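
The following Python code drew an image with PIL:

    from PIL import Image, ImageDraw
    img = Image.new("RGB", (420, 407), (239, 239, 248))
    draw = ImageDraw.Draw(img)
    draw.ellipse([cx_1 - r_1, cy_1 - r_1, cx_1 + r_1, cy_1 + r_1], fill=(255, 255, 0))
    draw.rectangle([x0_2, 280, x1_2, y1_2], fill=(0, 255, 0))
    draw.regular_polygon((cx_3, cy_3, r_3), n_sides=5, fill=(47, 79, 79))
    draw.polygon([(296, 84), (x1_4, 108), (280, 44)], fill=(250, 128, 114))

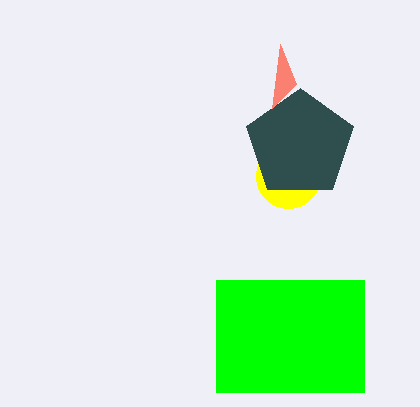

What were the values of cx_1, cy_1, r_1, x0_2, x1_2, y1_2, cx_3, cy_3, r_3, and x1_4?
cx_1 = 288; cy_1 = 176; r_1 = 32; x0_2 = 216; x1_2 = 364; y1_2 = 392; cx_3 = 300; cy_3 = 144; r_3 = 56; x1_4 = 272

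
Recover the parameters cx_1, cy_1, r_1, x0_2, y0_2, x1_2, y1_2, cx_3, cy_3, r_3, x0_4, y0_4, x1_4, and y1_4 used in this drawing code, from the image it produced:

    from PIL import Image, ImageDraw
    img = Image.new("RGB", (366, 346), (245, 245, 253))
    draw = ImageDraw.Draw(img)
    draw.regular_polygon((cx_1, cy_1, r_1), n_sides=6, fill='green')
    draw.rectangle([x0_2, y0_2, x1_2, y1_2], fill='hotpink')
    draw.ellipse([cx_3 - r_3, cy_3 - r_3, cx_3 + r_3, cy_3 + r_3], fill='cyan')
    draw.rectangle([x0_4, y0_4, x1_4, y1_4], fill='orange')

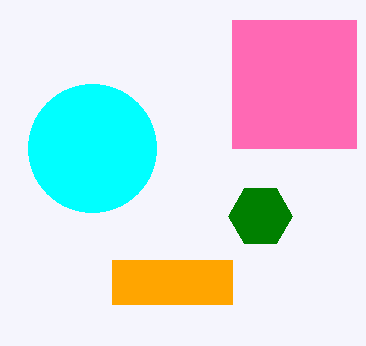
cx_1 = 260; cy_1 = 216; r_1 = 32; x0_2 = 232; y0_2 = 20; x1_2 = 356; y1_2 = 148; cx_3 = 92; cy_3 = 148; r_3 = 64; x0_4 = 112; y0_4 = 260; x1_4 = 232; y1_4 = 304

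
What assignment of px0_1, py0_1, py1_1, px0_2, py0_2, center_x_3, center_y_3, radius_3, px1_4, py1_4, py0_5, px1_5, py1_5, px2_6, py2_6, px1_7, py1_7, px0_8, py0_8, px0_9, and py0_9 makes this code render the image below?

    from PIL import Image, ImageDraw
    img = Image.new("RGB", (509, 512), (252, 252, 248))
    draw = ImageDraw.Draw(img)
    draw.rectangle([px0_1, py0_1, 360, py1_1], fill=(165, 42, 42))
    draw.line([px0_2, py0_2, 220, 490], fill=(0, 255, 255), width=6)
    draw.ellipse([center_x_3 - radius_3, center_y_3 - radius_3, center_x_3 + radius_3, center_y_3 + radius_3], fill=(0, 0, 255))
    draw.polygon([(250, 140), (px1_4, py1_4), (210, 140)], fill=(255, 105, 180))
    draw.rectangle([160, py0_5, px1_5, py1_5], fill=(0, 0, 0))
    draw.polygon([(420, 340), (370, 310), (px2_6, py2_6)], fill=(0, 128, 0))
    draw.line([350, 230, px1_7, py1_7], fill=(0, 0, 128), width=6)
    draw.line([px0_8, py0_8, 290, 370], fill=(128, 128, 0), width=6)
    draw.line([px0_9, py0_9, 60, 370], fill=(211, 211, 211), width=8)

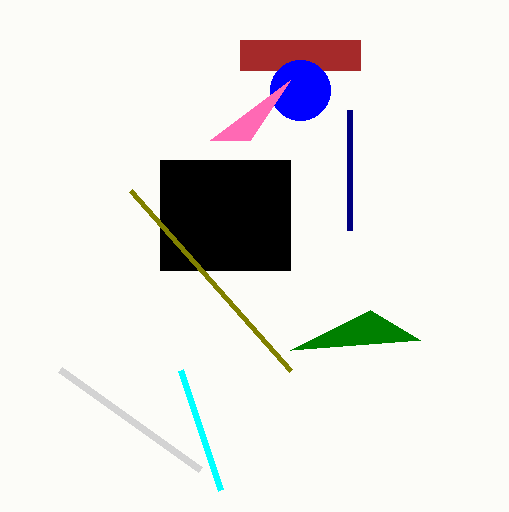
px0_1 = 240; py0_1 = 40; py1_1 = 70; px0_2 = 180; py0_2 = 370; center_x_3 = 300; center_y_3 = 90; radius_3 = 30; px1_4 = 290; py1_4 = 80; py0_5 = 160; px1_5 = 290; py1_5 = 270; px2_6 = 290; py2_6 = 350; px1_7 = 350; py1_7 = 110; px0_8 = 130; py0_8 = 190; px0_9 = 200; py0_9 = 470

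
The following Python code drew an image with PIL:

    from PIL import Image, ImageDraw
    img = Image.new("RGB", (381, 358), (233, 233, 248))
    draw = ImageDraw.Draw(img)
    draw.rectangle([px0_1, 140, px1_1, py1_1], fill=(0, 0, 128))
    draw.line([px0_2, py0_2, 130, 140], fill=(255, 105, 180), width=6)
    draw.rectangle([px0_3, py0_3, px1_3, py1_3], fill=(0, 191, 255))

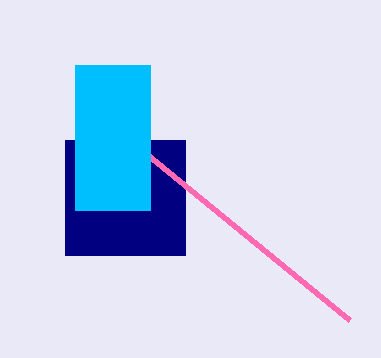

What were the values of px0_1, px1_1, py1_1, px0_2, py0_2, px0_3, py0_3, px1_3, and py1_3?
px0_1 = 65
px1_1 = 185
py1_1 = 255
px0_2 = 350
py0_2 = 320
px0_3 = 75
py0_3 = 65
px1_3 = 150
py1_3 = 210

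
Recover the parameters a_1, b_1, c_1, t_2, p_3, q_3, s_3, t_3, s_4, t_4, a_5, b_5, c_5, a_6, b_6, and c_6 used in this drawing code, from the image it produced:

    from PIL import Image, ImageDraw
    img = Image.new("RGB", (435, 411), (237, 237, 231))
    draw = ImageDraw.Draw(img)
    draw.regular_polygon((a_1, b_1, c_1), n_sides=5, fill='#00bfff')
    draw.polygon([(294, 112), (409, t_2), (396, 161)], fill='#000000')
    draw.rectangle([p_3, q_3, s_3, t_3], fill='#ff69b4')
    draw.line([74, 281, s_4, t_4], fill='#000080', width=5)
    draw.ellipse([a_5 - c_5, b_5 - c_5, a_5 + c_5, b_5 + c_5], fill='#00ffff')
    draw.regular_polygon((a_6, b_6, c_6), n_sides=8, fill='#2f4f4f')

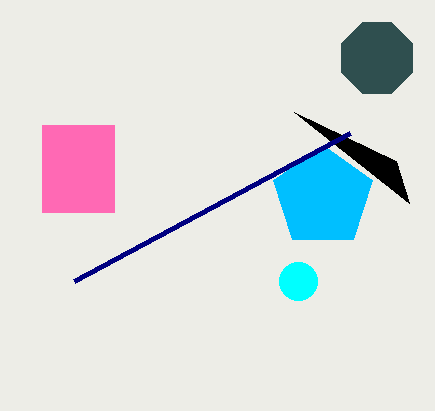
a_1 = 323; b_1 = 197; c_1 = 52; t_2 = 203; p_3 = 42; q_3 = 125; s_3 = 114; t_3 = 212; s_4 = 350; t_4 = 133; a_5 = 298; b_5 = 281; c_5 = 19; a_6 = 377; b_6 = 58; c_6 = 38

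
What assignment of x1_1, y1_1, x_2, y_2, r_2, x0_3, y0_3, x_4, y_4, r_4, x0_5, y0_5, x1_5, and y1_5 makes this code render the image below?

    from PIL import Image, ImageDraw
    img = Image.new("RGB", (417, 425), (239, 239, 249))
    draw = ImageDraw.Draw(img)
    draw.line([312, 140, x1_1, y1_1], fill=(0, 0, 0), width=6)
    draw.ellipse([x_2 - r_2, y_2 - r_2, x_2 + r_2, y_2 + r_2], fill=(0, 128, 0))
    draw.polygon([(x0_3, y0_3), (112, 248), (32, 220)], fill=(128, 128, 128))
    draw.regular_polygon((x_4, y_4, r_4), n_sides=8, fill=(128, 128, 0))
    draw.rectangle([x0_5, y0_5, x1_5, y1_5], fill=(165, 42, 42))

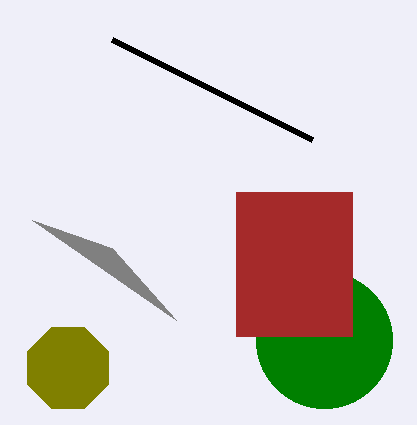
x1_1 = 112
y1_1 = 40
x_2 = 324
y_2 = 340
r_2 = 68
x0_3 = 176
y0_3 = 320
x_4 = 68
y_4 = 368
r_4 = 44
x0_5 = 236
y0_5 = 192
x1_5 = 352
y1_5 = 336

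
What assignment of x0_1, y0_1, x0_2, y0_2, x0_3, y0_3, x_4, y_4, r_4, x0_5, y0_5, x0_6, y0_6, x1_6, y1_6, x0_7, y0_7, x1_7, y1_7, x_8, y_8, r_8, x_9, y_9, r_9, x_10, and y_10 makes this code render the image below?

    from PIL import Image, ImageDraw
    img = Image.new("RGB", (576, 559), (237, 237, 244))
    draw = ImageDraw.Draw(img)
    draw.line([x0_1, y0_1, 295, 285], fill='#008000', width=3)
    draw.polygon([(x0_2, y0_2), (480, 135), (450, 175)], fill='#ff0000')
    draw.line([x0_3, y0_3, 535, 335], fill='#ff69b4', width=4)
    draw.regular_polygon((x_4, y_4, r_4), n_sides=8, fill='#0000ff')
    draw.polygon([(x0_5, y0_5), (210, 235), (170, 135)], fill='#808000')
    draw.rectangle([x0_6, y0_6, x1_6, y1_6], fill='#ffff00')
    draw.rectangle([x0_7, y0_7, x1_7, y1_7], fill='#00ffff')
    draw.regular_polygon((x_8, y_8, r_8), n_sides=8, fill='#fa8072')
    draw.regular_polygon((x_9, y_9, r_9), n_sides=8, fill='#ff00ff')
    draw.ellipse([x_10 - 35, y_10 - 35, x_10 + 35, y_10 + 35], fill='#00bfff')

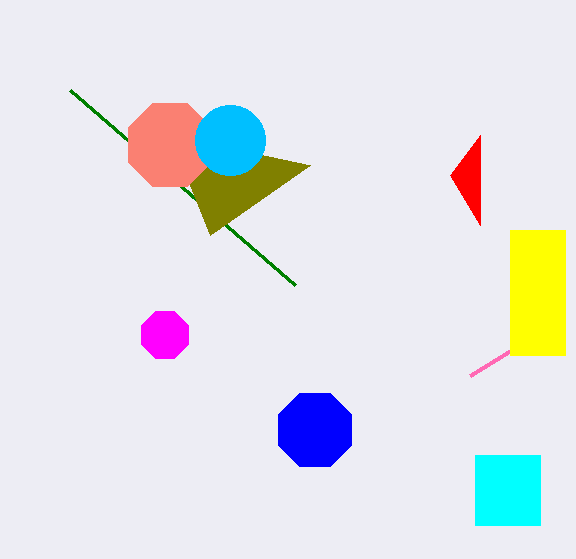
x0_1 = 70, y0_1 = 90, x0_2 = 480, y0_2 = 225, x0_3 = 470, y0_3 = 375, x_4 = 315, y_4 = 430, r_4 = 40, x0_5 = 310, y0_5 = 165, x0_6 = 510, y0_6 = 230, x1_6 = 565, y1_6 = 355, x0_7 = 475, y0_7 = 455, x1_7 = 540, y1_7 = 525, x_8 = 170, y_8 = 145, r_8 = 45, x_9 = 165, y_9 = 335, r_9 = 25, x_10 = 230, y_10 = 140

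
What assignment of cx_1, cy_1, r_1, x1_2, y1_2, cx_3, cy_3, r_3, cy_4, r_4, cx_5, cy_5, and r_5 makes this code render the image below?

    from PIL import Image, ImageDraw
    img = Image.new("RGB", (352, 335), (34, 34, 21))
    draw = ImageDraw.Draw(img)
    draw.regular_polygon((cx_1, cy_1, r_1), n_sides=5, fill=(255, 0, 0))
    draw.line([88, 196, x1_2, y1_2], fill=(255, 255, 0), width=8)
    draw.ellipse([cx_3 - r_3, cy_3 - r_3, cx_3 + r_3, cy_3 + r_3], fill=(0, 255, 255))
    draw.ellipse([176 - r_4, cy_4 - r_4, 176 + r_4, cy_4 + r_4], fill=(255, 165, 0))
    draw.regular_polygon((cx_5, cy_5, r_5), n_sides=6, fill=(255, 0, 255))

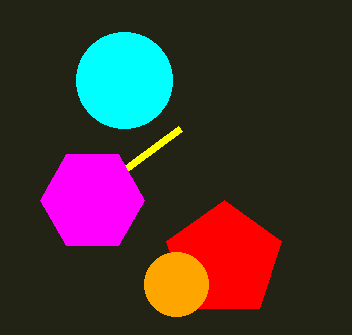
cx_1 = 224
cy_1 = 260
r_1 = 60
x1_2 = 180
y1_2 = 128
cx_3 = 124
cy_3 = 80
r_3 = 48
cy_4 = 284
r_4 = 32
cx_5 = 92
cy_5 = 200
r_5 = 52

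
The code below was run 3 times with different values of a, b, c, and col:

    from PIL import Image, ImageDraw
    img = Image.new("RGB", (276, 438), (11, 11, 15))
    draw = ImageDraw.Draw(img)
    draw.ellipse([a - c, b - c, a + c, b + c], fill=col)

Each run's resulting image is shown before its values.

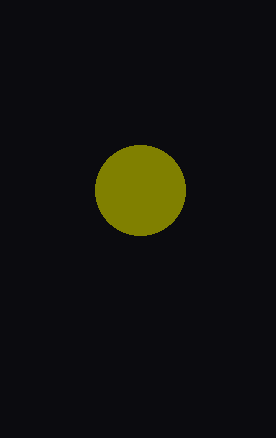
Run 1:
a = 140, b = 190, c = 45, col = 'olive'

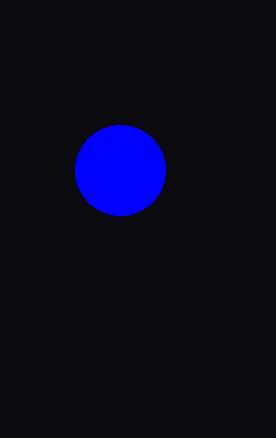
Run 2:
a = 120; b = 170; c = 45; col = 'blue'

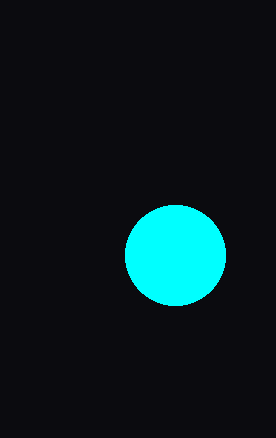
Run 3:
a = 175
b = 255
c = 50
col = 'cyan'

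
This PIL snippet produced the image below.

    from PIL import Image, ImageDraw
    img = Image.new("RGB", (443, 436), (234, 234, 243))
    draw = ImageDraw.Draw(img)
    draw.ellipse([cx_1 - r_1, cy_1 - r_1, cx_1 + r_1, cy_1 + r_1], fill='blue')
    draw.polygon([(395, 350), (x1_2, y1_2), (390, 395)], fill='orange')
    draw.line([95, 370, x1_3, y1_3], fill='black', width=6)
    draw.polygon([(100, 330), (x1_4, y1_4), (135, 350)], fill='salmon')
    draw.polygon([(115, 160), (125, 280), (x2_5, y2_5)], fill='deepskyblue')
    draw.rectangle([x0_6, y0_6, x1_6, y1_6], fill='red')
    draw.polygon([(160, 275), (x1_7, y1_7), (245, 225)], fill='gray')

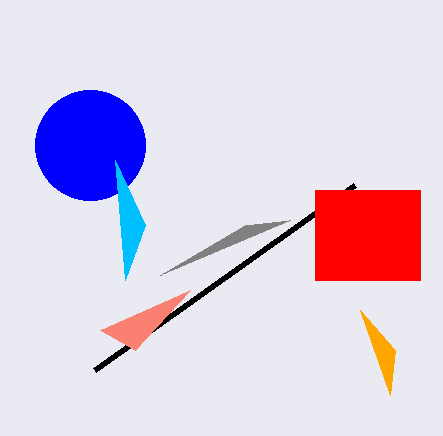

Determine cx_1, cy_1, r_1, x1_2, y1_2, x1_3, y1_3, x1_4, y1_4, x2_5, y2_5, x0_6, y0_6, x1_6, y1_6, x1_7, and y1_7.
cx_1 = 90
cy_1 = 145
r_1 = 55
x1_2 = 360
y1_2 = 310
x1_3 = 355
y1_3 = 185
x1_4 = 190
y1_4 = 290
x2_5 = 145
y2_5 = 225
x0_6 = 315
y0_6 = 190
x1_6 = 420
y1_6 = 280
x1_7 = 290
y1_7 = 220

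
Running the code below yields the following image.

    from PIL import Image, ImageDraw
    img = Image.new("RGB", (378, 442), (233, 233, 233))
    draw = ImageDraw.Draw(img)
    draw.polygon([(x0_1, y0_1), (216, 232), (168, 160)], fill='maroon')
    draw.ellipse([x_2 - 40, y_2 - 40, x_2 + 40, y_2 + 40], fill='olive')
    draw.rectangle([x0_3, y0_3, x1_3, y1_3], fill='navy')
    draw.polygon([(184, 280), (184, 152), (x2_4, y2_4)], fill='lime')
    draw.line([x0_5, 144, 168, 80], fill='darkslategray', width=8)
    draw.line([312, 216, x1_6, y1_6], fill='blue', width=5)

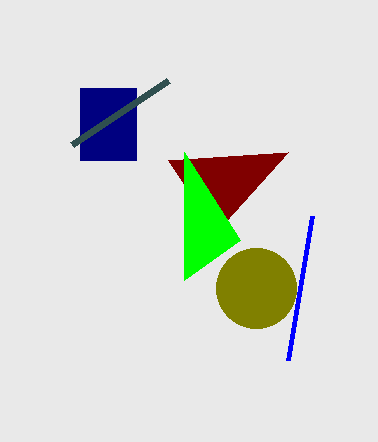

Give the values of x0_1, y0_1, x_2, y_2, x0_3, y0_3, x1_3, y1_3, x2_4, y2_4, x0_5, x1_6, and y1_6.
x0_1 = 288
y0_1 = 152
x_2 = 256
y_2 = 288
x0_3 = 80
y0_3 = 88
x1_3 = 136
y1_3 = 160
x2_4 = 240
y2_4 = 240
x0_5 = 72
x1_6 = 288
y1_6 = 360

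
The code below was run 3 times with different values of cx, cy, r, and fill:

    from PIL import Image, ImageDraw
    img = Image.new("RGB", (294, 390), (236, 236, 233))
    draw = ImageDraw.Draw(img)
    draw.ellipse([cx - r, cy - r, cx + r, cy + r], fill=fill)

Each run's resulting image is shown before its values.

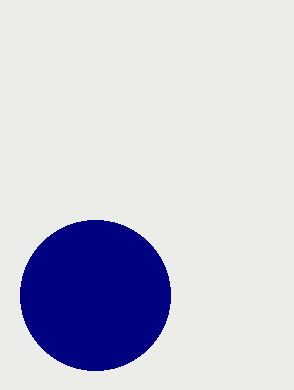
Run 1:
cx = 95, cy = 295, r = 75, fill = 'navy'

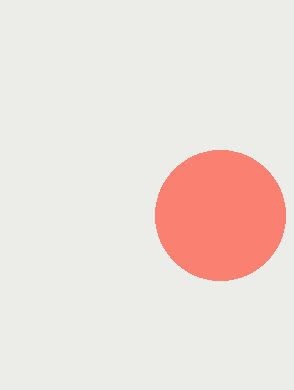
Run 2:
cx = 220, cy = 215, r = 65, fill = 'salmon'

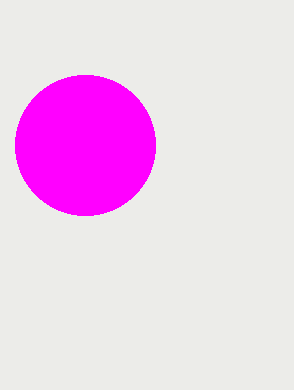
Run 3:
cx = 85, cy = 145, r = 70, fill = 'magenta'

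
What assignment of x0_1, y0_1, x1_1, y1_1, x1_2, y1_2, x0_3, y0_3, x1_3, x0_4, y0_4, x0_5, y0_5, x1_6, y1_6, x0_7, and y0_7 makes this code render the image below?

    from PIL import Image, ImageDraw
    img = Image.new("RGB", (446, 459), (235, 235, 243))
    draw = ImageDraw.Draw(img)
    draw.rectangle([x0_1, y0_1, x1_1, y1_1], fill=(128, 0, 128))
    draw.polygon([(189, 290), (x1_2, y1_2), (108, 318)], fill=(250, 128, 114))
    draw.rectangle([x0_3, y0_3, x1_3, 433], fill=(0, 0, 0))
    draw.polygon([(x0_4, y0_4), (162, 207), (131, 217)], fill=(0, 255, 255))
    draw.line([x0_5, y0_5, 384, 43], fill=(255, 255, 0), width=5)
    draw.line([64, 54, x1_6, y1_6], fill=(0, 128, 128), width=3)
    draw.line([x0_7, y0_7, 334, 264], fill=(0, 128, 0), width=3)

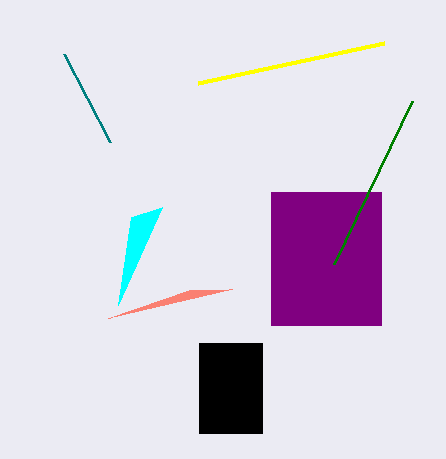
x0_1 = 271, y0_1 = 192, x1_1 = 381, y1_1 = 325, x1_2 = 232, y1_2 = 289, x0_3 = 199, y0_3 = 343, x1_3 = 262, x0_4 = 118, y0_4 = 305, x0_5 = 198, y0_5 = 83, x1_6 = 110, y1_6 = 142, x0_7 = 412, y0_7 = 101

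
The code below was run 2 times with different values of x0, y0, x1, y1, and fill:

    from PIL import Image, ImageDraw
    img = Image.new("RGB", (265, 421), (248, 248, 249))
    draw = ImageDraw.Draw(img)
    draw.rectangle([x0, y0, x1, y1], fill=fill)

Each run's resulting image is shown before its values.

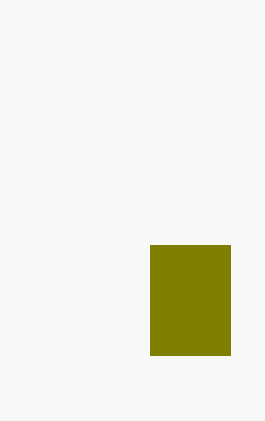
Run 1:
x0 = 150
y0 = 245
x1 = 230
y1 = 355
fill = 'olive'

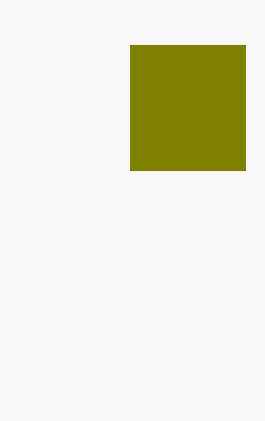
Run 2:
x0 = 130, y0 = 45, x1 = 245, y1 = 170, fill = 'olive'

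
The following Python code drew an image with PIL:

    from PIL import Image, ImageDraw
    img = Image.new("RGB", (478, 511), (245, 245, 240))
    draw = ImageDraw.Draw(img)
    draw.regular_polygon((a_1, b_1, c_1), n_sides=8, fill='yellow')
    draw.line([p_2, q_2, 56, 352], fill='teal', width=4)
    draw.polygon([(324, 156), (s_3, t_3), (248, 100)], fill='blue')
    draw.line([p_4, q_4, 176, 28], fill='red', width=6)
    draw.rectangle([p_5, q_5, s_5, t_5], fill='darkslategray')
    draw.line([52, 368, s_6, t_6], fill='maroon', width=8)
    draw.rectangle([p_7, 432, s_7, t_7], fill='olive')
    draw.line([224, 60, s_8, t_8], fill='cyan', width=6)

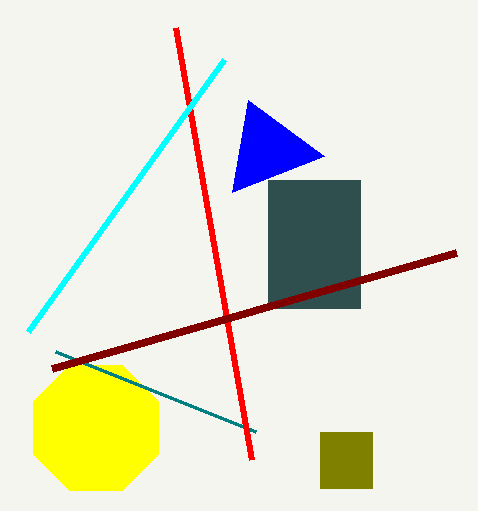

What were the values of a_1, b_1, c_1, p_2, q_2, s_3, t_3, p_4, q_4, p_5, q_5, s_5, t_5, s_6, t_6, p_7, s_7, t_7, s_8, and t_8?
a_1 = 96; b_1 = 428; c_1 = 68; p_2 = 256; q_2 = 432; s_3 = 232; t_3 = 192; p_4 = 252; q_4 = 460; p_5 = 268; q_5 = 180; s_5 = 360; t_5 = 308; s_6 = 456; t_6 = 252; p_7 = 320; s_7 = 372; t_7 = 488; s_8 = 28; t_8 = 332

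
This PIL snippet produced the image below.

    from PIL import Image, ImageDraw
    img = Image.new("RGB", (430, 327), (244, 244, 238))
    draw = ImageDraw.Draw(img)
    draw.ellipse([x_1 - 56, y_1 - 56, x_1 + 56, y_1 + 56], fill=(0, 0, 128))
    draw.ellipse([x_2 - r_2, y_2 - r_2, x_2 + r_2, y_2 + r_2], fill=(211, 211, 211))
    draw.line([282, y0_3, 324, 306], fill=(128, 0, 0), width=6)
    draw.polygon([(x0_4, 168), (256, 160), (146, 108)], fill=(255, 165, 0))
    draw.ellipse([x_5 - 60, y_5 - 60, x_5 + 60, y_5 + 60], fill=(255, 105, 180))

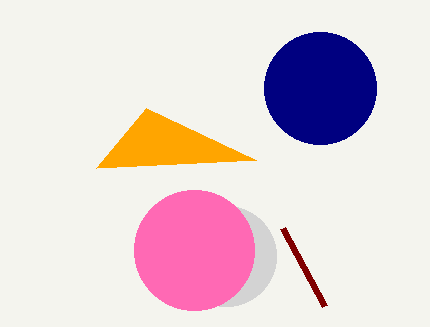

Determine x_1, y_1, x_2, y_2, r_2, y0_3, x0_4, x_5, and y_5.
x_1 = 320; y_1 = 88; x_2 = 226; y_2 = 256; r_2 = 50; y0_3 = 228; x0_4 = 96; x_5 = 194; y_5 = 250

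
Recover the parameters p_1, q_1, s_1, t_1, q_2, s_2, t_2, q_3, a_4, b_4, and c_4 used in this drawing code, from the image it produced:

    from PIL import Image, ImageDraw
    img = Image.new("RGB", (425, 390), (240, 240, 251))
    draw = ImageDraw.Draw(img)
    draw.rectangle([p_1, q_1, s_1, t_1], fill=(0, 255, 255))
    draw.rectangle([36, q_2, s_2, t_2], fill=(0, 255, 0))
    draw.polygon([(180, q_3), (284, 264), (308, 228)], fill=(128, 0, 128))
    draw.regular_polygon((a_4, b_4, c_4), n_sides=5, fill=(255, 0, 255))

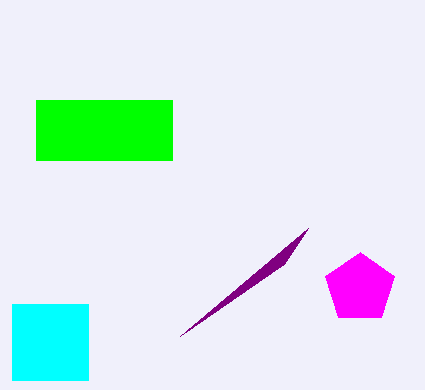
p_1 = 12, q_1 = 304, s_1 = 88, t_1 = 380, q_2 = 100, s_2 = 172, t_2 = 160, q_3 = 336, a_4 = 360, b_4 = 288, c_4 = 36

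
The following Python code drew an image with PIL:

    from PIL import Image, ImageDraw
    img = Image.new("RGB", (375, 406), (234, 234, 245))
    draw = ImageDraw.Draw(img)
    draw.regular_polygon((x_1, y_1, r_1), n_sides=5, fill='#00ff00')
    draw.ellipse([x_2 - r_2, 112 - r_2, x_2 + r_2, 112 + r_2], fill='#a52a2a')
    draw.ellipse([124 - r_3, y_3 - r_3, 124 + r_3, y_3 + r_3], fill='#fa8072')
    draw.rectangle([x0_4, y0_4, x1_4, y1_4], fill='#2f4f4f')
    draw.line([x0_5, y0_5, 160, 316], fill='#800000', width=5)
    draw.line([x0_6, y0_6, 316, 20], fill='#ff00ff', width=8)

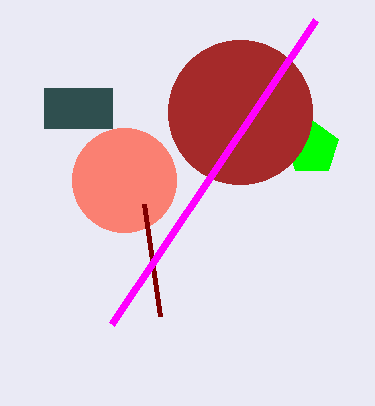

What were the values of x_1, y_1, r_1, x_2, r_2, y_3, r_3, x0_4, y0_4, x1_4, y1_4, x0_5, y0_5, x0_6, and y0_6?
x_1 = 312; y_1 = 148; r_1 = 28; x_2 = 240; r_2 = 72; y_3 = 180; r_3 = 52; x0_4 = 44; y0_4 = 88; x1_4 = 112; y1_4 = 128; x0_5 = 144; y0_5 = 204; x0_6 = 112; y0_6 = 324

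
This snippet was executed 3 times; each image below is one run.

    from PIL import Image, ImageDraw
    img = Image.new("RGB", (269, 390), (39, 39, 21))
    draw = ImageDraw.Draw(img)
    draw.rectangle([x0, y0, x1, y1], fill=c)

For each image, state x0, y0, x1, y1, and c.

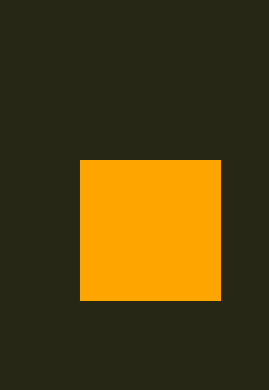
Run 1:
x0 = 80; y0 = 160; x1 = 220; y1 = 300; c = 'orange'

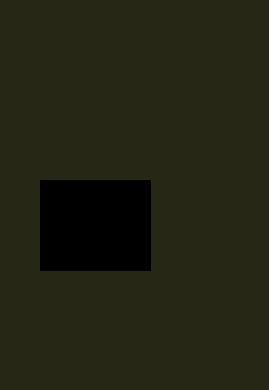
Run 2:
x0 = 40
y0 = 180
x1 = 150
y1 = 270
c = 'black'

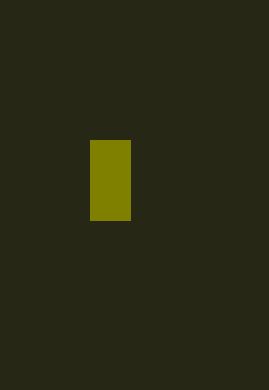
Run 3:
x0 = 90
y0 = 140
x1 = 130
y1 = 220
c = 'olive'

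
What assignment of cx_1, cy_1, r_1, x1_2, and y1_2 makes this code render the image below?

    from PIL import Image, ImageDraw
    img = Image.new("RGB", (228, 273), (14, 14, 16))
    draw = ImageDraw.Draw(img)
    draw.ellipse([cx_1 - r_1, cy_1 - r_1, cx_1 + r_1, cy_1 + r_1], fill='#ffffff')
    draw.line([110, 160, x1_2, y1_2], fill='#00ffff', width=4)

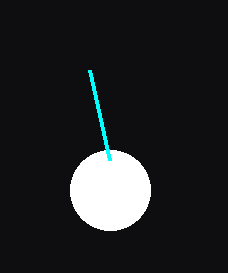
cx_1 = 110
cy_1 = 190
r_1 = 40
x1_2 = 90
y1_2 = 70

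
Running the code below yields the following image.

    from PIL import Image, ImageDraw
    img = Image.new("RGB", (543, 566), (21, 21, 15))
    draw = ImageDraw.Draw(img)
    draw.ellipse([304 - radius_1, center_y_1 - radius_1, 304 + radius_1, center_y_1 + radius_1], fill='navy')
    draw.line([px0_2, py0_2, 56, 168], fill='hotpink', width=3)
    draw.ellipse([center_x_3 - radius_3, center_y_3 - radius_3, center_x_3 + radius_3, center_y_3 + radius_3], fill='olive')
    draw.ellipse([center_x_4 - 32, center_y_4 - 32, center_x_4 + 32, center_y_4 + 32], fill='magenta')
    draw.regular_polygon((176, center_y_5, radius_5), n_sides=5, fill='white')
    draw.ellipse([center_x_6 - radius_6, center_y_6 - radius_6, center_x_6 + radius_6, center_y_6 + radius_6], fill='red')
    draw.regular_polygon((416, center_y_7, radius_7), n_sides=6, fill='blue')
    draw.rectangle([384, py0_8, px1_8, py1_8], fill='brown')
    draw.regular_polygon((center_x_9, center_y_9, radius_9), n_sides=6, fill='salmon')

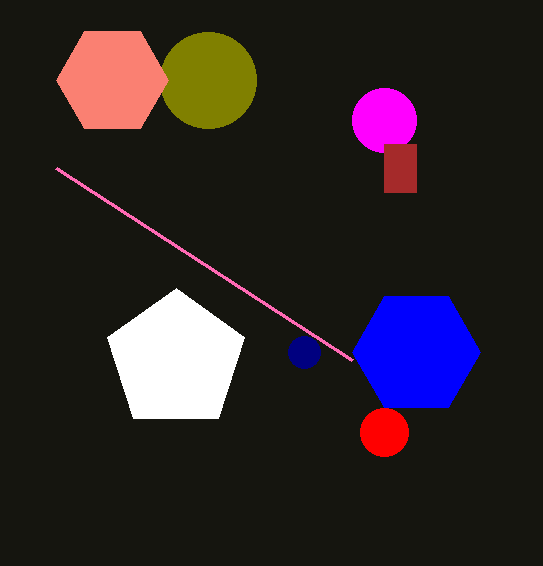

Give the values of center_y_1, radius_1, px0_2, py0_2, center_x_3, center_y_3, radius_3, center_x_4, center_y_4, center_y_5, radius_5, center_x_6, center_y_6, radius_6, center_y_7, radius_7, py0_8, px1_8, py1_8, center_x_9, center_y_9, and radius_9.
center_y_1 = 352; radius_1 = 16; px0_2 = 352; py0_2 = 360; center_x_3 = 208; center_y_3 = 80; radius_3 = 48; center_x_4 = 384; center_y_4 = 120; center_y_5 = 360; radius_5 = 72; center_x_6 = 384; center_y_6 = 432; radius_6 = 24; center_y_7 = 352; radius_7 = 64; py0_8 = 144; px1_8 = 416; py1_8 = 192; center_x_9 = 112; center_y_9 = 80; radius_9 = 56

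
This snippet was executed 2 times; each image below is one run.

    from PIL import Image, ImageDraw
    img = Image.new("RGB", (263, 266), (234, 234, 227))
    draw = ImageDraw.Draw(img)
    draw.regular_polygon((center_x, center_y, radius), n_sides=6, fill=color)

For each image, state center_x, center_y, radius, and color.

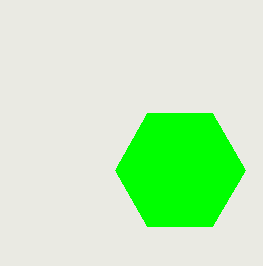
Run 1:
center_x = 180
center_y = 170
radius = 65
color = 'lime'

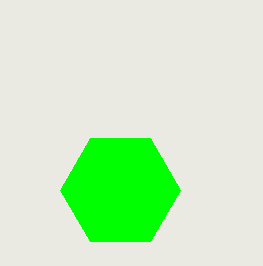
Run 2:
center_x = 120
center_y = 190
radius = 60
color = 'lime'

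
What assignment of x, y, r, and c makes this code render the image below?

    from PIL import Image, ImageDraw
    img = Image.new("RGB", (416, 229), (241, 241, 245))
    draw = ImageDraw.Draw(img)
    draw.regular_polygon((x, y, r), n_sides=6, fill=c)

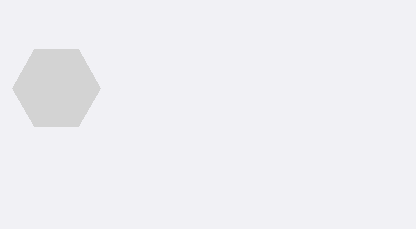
x = 56; y = 88; r = 44; c = 'lightgray'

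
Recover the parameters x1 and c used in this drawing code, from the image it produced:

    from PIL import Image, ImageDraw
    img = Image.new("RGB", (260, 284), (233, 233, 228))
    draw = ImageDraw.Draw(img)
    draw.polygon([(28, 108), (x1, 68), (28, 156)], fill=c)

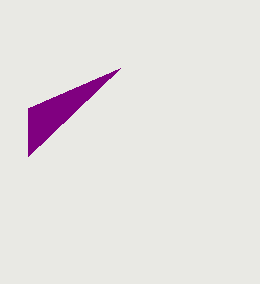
x1 = 120; c = 'purple'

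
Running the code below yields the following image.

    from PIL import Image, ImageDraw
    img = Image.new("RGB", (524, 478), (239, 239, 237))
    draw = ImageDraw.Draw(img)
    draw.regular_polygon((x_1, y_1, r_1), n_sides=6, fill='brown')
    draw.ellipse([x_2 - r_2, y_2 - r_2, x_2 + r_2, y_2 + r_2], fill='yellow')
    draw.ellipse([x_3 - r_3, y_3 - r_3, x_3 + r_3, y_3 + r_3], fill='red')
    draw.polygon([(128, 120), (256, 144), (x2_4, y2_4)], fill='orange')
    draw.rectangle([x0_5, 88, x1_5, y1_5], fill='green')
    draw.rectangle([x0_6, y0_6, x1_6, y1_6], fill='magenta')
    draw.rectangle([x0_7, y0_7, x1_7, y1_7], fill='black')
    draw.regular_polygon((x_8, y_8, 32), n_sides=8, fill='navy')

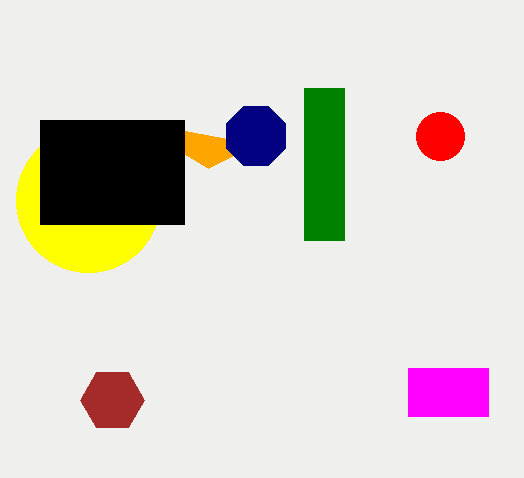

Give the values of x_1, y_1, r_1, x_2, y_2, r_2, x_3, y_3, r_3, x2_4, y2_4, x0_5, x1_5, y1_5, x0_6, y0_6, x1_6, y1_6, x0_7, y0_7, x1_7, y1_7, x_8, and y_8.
x_1 = 112, y_1 = 400, r_1 = 32, x_2 = 88, y_2 = 200, r_2 = 72, x_3 = 440, y_3 = 136, r_3 = 24, x2_4 = 208, y2_4 = 168, x0_5 = 304, x1_5 = 344, y1_5 = 240, x0_6 = 408, y0_6 = 368, x1_6 = 488, y1_6 = 416, x0_7 = 40, y0_7 = 120, x1_7 = 184, y1_7 = 224, x_8 = 256, y_8 = 136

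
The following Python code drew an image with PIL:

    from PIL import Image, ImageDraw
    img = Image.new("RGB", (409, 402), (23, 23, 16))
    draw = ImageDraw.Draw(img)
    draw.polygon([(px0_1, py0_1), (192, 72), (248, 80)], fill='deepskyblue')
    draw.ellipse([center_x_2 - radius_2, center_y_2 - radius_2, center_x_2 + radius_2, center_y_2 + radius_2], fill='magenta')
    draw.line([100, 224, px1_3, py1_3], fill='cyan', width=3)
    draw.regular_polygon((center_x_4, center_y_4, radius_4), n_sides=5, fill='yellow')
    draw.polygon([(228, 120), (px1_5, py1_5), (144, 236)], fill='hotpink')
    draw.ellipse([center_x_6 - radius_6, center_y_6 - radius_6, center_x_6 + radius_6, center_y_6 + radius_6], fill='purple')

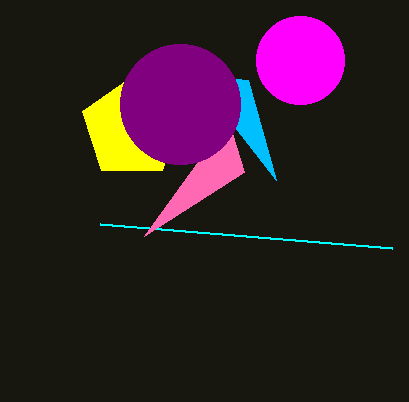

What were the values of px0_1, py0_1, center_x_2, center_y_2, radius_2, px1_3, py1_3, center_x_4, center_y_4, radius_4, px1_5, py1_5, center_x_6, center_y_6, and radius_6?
px0_1 = 276
py0_1 = 180
center_x_2 = 300
center_y_2 = 60
radius_2 = 44
px1_3 = 392
py1_3 = 248
center_x_4 = 132
center_y_4 = 128
radius_4 = 52
px1_5 = 244
py1_5 = 172
center_x_6 = 180
center_y_6 = 104
radius_6 = 60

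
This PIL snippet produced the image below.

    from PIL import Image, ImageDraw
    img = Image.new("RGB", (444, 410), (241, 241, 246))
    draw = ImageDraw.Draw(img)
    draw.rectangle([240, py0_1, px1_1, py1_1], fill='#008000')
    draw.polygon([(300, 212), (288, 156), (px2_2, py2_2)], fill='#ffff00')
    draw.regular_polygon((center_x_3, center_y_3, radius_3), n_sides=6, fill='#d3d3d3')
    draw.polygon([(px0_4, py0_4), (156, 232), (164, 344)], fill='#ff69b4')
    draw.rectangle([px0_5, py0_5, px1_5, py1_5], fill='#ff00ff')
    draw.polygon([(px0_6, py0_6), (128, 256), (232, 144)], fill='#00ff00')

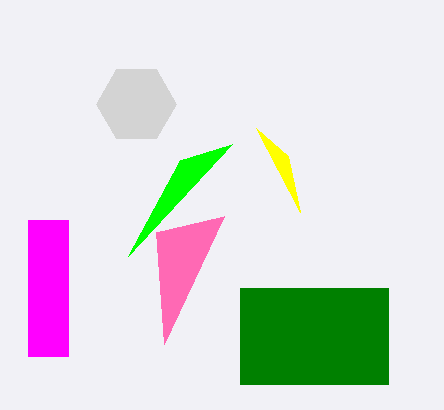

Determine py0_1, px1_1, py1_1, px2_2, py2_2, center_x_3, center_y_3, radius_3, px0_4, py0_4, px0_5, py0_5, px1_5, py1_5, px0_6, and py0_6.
py0_1 = 288; px1_1 = 388; py1_1 = 384; px2_2 = 256; py2_2 = 128; center_x_3 = 136; center_y_3 = 104; radius_3 = 40; px0_4 = 224; py0_4 = 216; px0_5 = 28; py0_5 = 220; px1_5 = 68; py1_5 = 356; px0_6 = 180; py0_6 = 160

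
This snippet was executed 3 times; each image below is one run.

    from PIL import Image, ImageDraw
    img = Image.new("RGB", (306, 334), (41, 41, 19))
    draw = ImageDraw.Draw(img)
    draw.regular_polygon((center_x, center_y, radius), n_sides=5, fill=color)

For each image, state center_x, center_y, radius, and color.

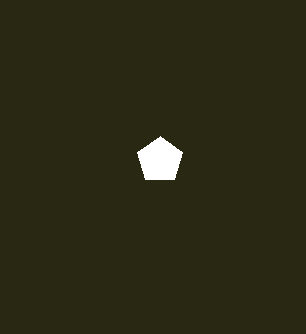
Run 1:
center_x = 160
center_y = 160
radius = 24
color = 'white'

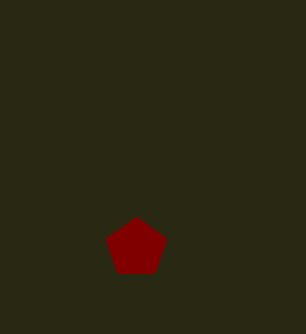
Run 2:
center_x = 136, center_y = 248, radius = 32, color = 'maroon'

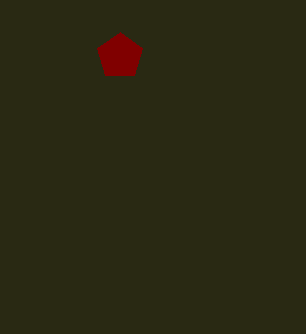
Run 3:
center_x = 120, center_y = 56, radius = 24, color = 'maroon'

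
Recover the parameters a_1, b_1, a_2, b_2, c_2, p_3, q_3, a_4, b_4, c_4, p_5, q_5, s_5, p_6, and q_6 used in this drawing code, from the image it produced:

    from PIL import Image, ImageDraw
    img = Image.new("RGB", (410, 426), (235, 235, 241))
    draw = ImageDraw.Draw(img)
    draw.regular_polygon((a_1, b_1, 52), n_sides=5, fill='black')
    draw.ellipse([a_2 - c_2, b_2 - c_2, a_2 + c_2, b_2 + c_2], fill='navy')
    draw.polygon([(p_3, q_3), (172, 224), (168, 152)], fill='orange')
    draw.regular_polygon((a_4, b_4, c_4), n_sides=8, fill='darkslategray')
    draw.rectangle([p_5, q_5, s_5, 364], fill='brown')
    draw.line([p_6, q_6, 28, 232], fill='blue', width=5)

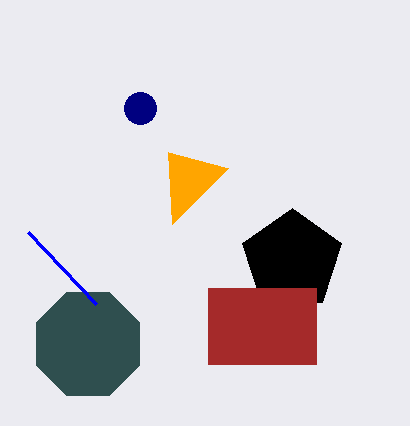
a_1 = 292, b_1 = 260, a_2 = 140, b_2 = 108, c_2 = 16, p_3 = 228, q_3 = 168, a_4 = 88, b_4 = 344, c_4 = 56, p_5 = 208, q_5 = 288, s_5 = 316, p_6 = 96, q_6 = 304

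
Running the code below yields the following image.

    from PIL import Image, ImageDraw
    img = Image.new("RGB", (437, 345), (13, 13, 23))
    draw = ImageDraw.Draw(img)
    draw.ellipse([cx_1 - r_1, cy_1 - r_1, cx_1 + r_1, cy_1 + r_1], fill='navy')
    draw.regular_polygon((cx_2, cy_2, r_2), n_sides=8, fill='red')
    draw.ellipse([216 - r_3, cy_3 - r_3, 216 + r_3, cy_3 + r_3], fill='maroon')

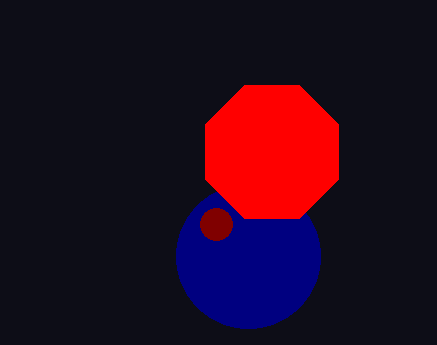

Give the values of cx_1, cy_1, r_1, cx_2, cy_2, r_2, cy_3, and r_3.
cx_1 = 248; cy_1 = 256; r_1 = 72; cx_2 = 272; cy_2 = 152; r_2 = 72; cy_3 = 224; r_3 = 16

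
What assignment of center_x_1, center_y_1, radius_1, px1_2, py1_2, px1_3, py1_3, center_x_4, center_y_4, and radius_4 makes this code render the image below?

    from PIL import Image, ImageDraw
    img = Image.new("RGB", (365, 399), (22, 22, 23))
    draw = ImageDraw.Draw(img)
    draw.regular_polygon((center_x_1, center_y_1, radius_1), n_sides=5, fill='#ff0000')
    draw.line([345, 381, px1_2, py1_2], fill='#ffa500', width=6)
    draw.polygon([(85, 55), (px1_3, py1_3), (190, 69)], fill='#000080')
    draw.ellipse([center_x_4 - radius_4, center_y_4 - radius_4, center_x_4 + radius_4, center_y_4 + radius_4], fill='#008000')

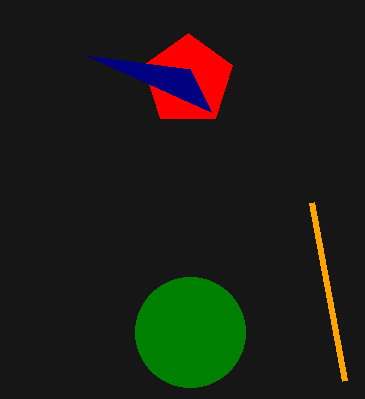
center_x_1 = 188; center_y_1 = 80; radius_1 = 47; px1_2 = 312; py1_2 = 203; px1_3 = 211; py1_3 = 112; center_x_4 = 190; center_y_4 = 332; radius_4 = 55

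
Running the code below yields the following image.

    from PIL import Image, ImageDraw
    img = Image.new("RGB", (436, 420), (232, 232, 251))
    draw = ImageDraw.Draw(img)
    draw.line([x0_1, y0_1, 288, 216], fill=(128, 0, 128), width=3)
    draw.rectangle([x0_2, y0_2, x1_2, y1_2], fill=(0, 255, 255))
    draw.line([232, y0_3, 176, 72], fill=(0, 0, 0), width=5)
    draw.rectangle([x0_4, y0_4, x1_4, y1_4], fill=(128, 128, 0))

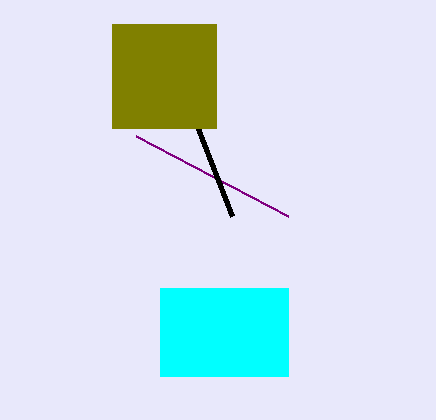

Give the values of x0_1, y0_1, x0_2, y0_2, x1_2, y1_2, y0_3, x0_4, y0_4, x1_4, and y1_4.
x0_1 = 136, y0_1 = 136, x0_2 = 160, y0_2 = 288, x1_2 = 288, y1_2 = 376, y0_3 = 216, x0_4 = 112, y0_4 = 24, x1_4 = 216, y1_4 = 128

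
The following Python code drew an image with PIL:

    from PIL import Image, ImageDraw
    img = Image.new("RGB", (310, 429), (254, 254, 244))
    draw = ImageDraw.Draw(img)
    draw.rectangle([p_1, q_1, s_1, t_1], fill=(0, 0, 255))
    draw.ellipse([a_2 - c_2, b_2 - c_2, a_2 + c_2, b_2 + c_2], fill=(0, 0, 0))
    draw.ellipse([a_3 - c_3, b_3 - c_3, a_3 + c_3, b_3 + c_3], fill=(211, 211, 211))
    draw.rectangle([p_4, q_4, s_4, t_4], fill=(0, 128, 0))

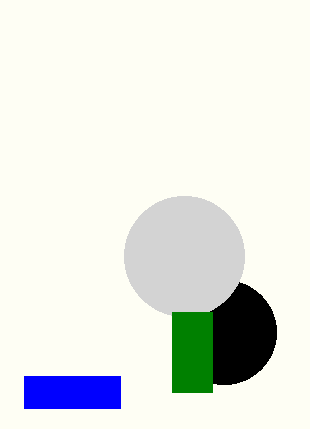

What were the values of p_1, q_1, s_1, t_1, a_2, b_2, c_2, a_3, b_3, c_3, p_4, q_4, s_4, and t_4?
p_1 = 24
q_1 = 376
s_1 = 120
t_1 = 408
a_2 = 224
b_2 = 332
c_2 = 52
a_3 = 184
b_3 = 256
c_3 = 60
p_4 = 172
q_4 = 312
s_4 = 212
t_4 = 392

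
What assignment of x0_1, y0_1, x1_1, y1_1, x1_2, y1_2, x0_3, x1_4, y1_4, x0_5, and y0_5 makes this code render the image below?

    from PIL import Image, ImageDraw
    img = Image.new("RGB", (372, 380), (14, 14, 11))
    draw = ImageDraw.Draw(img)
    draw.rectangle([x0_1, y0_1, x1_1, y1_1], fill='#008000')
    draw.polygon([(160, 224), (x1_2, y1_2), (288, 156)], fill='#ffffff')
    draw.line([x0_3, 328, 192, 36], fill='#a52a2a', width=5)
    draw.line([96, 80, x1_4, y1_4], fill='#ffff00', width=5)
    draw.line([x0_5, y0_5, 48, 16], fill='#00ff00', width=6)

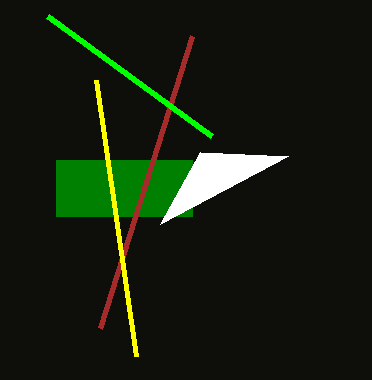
x0_1 = 56, y0_1 = 160, x1_1 = 192, y1_1 = 216, x1_2 = 200, y1_2 = 152, x0_3 = 100, x1_4 = 136, y1_4 = 356, x0_5 = 212, y0_5 = 136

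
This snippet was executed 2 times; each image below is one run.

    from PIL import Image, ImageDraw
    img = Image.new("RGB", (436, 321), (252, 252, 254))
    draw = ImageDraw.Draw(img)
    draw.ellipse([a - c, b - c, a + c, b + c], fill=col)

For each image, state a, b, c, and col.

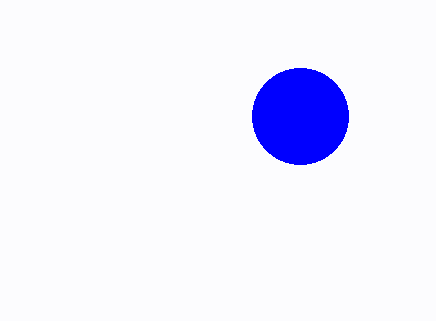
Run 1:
a = 300, b = 116, c = 48, col = 'blue'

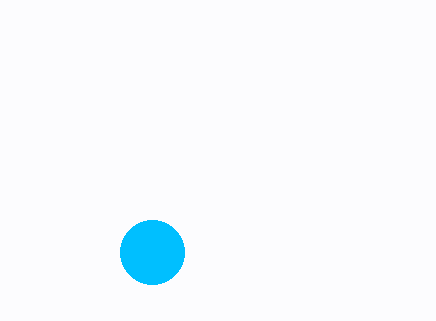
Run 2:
a = 152, b = 252, c = 32, col = 'deepskyblue'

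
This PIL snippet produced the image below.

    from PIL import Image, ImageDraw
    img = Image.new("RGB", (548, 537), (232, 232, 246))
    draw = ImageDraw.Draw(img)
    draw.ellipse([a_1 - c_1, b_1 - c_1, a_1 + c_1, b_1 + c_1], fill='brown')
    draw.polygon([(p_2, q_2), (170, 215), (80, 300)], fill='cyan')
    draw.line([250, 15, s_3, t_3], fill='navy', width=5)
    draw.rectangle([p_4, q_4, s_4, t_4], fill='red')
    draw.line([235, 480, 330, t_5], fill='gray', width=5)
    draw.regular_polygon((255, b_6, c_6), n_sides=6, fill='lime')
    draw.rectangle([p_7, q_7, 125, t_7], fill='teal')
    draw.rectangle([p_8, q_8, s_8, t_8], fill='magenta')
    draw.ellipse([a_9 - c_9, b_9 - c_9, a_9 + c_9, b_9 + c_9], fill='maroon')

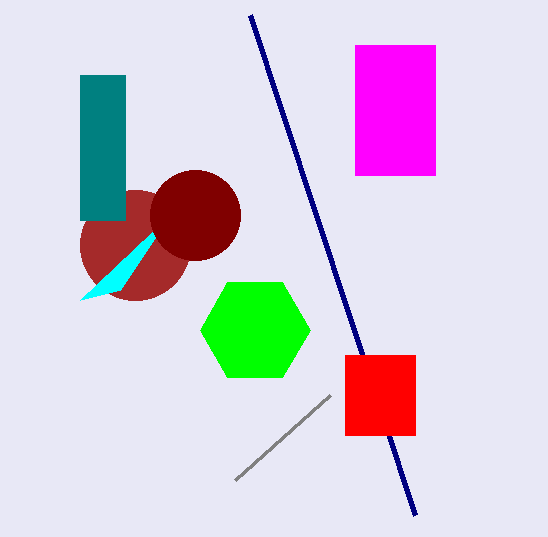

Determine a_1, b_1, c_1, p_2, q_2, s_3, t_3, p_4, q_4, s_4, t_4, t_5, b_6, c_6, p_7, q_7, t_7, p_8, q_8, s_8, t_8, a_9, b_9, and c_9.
a_1 = 135, b_1 = 245, c_1 = 55, p_2 = 120, q_2 = 290, s_3 = 415, t_3 = 515, p_4 = 345, q_4 = 355, s_4 = 415, t_4 = 435, t_5 = 395, b_6 = 330, c_6 = 55, p_7 = 80, q_7 = 75, t_7 = 220, p_8 = 355, q_8 = 45, s_8 = 435, t_8 = 175, a_9 = 195, b_9 = 215, c_9 = 45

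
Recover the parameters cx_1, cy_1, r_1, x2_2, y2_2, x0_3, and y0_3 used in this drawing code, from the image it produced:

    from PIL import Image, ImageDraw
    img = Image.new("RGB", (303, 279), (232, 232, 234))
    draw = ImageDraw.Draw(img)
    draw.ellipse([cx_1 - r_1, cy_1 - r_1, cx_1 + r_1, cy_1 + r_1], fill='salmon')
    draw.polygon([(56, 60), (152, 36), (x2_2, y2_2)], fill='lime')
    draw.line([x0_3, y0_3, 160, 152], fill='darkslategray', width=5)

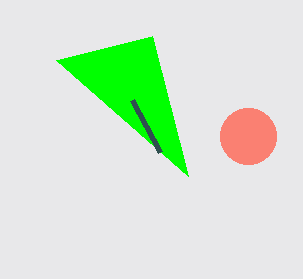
cx_1 = 248; cy_1 = 136; r_1 = 28; x2_2 = 188; y2_2 = 176; x0_3 = 132; y0_3 = 100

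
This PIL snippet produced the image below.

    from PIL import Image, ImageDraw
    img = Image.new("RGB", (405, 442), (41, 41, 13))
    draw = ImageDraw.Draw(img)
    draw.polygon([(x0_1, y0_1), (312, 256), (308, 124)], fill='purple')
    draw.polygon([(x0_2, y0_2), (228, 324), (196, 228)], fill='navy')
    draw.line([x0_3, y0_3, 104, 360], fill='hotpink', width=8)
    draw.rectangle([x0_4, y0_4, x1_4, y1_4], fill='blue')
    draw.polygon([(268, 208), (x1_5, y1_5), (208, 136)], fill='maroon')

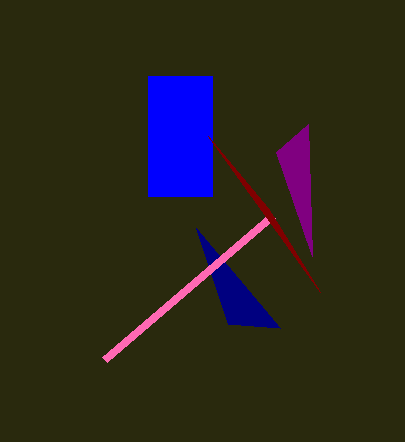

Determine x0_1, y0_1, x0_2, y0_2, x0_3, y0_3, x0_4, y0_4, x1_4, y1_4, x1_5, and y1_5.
x0_1 = 276, y0_1 = 152, x0_2 = 280, y0_2 = 328, x0_3 = 272, y0_3 = 216, x0_4 = 148, y0_4 = 76, x1_4 = 212, y1_4 = 196, x1_5 = 320, y1_5 = 292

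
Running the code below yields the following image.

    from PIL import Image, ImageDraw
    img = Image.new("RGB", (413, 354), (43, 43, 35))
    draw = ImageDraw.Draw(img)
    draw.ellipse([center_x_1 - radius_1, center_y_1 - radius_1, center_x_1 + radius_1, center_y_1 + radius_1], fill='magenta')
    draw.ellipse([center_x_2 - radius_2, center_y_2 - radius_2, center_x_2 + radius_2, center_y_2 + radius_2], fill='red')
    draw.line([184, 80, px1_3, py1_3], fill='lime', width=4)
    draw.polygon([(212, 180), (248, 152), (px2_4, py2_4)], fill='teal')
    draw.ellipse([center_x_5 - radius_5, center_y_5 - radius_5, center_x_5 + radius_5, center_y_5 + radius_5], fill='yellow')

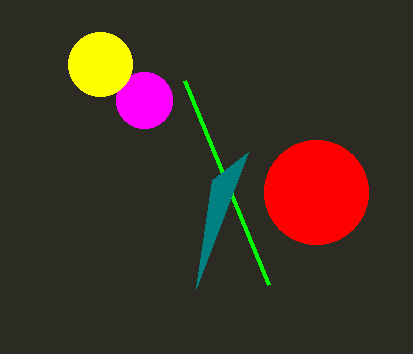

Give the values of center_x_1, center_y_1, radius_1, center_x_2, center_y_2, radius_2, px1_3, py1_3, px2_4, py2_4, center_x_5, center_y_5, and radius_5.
center_x_1 = 144; center_y_1 = 100; radius_1 = 28; center_x_2 = 316; center_y_2 = 192; radius_2 = 52; px1_3 = 268; py1_3 = 284; px2_4 = 196; py2_4 = 288; center_x_5 = 100; center_y_5 = 64; radius_5 = 32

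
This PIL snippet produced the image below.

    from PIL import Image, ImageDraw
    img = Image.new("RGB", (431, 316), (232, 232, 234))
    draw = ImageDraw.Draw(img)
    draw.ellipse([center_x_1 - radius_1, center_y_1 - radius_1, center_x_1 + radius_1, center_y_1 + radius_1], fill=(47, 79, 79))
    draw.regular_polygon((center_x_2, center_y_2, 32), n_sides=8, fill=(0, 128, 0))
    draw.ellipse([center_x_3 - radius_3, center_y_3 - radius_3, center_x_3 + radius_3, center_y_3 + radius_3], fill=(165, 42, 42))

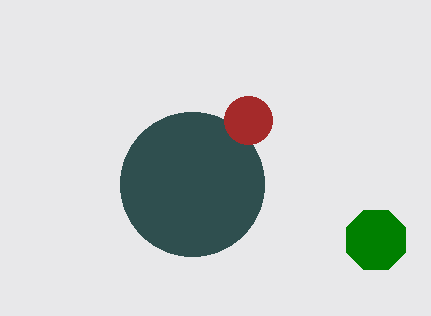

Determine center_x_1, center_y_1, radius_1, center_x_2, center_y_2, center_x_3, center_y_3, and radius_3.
center_x_1 = 192; center_y_1 = 184; radius_1 = 72; center_x_2 = 376; center_y_2 = 240; center_x_3 = 248; center_y_3 = 120; radius_3 = 24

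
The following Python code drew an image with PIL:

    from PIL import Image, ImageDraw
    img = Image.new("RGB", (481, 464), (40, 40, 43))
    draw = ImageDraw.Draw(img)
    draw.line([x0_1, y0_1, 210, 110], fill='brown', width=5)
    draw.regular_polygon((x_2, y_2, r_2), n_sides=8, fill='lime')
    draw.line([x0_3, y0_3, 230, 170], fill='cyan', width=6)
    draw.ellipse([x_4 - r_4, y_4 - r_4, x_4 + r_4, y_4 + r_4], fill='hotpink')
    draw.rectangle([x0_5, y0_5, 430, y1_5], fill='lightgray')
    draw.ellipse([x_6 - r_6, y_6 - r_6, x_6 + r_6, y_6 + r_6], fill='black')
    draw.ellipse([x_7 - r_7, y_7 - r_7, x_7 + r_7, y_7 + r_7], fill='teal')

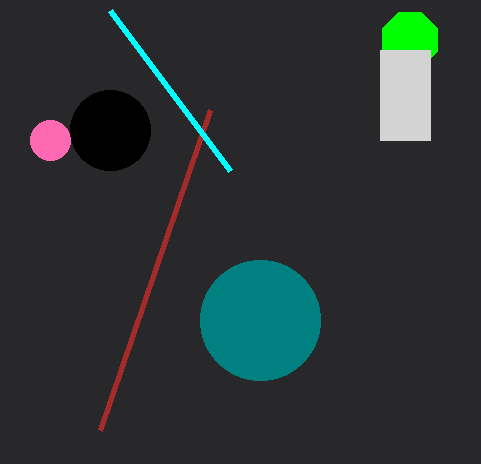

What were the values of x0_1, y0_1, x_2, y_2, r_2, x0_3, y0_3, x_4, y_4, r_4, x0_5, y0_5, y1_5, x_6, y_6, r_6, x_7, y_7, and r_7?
x0_1 = 100, y0_1 = 430, x_2 = 410, y_2 = 40, r_2 = 30, x0_3 = 110, y0_3 = 10, x_4 = 50, y_4 = 140, r_4 = 20, x0_5 = 380, y0_5 = 50, y1_5 = 140, x_6 = 110, y_6 = 130, r_6 = 40, x_7 = 260, y_7 = 320, r_7 = 60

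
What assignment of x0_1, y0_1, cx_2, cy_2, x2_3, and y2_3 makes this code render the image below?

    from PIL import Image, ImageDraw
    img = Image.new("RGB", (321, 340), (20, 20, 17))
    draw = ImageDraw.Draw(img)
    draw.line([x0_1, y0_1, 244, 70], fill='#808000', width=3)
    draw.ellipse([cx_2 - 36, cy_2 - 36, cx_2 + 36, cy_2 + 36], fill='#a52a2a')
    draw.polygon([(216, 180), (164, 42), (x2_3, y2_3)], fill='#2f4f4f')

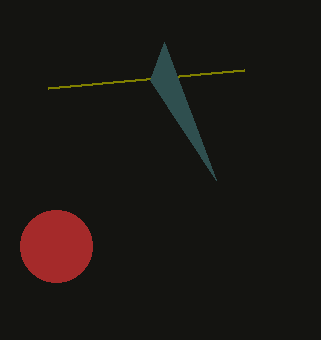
x0_1 = 48; y0_1 = 88; cx_2 = 56; cy_2 = 246; x2_3 = 150; y2_3 = 80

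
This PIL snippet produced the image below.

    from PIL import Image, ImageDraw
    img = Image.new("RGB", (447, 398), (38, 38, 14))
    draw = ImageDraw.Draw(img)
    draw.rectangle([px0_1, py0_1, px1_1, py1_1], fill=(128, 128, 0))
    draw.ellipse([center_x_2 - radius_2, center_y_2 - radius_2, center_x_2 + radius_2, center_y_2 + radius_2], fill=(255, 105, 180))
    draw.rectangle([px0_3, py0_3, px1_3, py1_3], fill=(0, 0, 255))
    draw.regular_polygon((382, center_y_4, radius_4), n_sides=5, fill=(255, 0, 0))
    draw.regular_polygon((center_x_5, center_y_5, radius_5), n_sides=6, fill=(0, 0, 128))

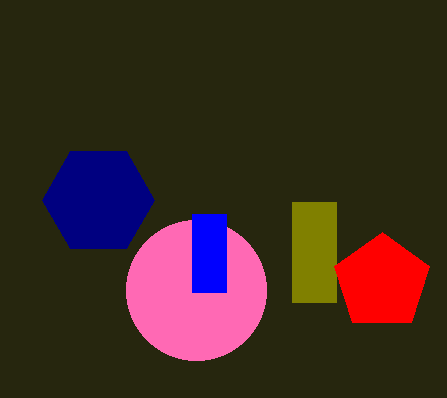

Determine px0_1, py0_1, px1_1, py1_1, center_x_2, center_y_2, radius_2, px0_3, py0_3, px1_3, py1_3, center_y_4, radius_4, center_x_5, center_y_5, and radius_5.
px0_1 = 292; py0_1 = 202; px1_1 = 336; py1_1 = 302; center_x_2 = 196; center_y_2 = 290; radius_2 = 70; px0_3 = 192; py0_3 = 214; px1_3 = 226; py1_3 = 292; center_y_4 = 282; radius_4 = 50; center_x_5 = 98; center_y_5 = 200; radius_5 = 56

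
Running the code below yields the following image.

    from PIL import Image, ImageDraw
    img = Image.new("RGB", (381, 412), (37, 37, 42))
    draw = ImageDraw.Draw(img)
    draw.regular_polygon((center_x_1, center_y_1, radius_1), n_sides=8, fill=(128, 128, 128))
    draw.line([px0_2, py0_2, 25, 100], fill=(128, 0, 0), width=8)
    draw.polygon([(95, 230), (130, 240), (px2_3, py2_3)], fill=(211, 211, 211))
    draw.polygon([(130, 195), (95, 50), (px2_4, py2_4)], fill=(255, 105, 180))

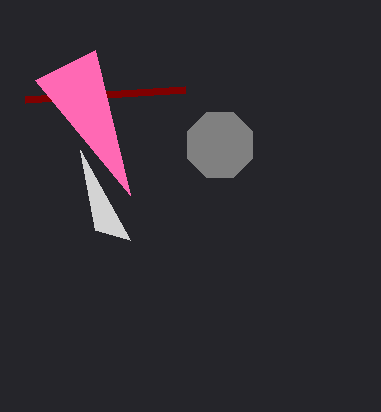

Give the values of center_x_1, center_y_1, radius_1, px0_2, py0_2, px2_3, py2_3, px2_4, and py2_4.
center_x_1 = 220; center_y_1 = 145; radius_1 = 35; px0_2 = 185; py0_2 = 90; px2_3 = 80; py2_3 = 150; px2_4 = 35; py2_4 = 80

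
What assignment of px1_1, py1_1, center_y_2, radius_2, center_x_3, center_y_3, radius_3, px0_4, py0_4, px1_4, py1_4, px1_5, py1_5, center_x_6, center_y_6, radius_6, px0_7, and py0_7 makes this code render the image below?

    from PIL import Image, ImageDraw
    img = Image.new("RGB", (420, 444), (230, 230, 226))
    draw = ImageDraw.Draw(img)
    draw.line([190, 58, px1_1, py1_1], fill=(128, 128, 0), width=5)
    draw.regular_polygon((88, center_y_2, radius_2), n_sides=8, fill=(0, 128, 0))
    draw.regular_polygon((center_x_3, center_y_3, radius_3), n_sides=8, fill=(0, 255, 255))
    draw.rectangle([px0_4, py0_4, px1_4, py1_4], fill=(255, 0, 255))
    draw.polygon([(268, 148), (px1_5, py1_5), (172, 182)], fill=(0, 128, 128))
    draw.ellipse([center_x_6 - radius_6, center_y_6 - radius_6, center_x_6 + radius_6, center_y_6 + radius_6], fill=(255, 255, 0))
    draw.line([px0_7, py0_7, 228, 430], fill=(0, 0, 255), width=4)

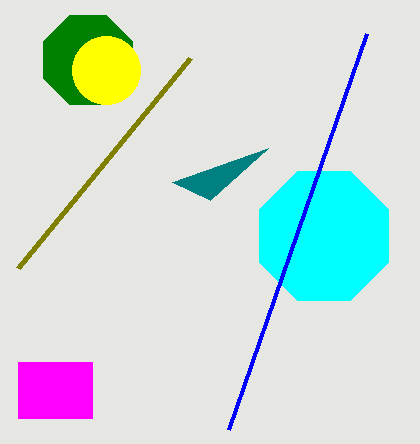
px1_1 = 18, py1_1 = 268, center_y_2 = 60, radius_2 = 48, center_x_3 = 324, center_y_3 = 236, radius_3 = 70, px0_4 = 18, py0_4 = 362, px1_4 = 92, py1_4 = 418, px1_5 = 210, py1_5 = 200, center_x_6 = 106, center_y_6 = 70, radius_6 = 34, px0_7 = 366, py0_7 = 34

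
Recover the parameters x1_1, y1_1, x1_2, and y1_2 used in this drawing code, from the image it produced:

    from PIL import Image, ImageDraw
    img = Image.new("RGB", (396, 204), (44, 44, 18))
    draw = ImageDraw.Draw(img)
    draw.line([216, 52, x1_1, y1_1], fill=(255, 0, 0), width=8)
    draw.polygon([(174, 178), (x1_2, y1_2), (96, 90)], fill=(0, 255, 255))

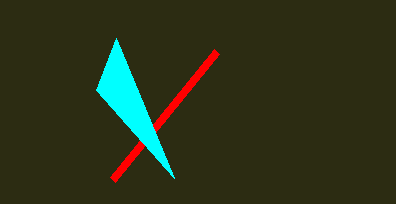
x1_1 = 112; y1_1 = 180; x1_2 = 116; y1_2 = 38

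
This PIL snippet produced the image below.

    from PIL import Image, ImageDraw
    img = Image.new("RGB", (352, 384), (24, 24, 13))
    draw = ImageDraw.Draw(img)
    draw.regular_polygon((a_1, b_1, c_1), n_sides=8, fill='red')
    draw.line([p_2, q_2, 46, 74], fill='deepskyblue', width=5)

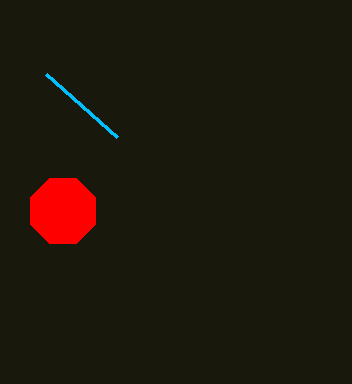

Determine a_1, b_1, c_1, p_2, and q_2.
a_1 = 63, b_1 = 211, c_1 = 35, p_2 = 117, q_2 = 137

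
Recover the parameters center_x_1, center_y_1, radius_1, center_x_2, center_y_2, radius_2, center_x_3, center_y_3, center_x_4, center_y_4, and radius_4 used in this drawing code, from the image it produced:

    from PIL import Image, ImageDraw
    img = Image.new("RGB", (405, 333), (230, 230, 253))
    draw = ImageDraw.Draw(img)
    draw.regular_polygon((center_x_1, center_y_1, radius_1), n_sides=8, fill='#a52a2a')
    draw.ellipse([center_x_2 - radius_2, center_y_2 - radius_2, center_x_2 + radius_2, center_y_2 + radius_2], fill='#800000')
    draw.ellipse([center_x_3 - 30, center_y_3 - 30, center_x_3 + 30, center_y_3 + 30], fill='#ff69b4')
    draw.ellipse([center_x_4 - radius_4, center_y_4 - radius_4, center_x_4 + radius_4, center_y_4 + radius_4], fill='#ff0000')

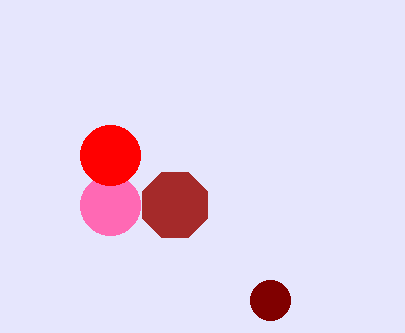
center_x_1 = 175, center_y_1 = 205, radius_1 = 35, center_x_2 = 270, center_y_2 = 300, radius_2 = 20, center_x_3 = 110, center_y_3 = 205, center_x_4 = 110, center_y_4 = 155, radius_4 = 30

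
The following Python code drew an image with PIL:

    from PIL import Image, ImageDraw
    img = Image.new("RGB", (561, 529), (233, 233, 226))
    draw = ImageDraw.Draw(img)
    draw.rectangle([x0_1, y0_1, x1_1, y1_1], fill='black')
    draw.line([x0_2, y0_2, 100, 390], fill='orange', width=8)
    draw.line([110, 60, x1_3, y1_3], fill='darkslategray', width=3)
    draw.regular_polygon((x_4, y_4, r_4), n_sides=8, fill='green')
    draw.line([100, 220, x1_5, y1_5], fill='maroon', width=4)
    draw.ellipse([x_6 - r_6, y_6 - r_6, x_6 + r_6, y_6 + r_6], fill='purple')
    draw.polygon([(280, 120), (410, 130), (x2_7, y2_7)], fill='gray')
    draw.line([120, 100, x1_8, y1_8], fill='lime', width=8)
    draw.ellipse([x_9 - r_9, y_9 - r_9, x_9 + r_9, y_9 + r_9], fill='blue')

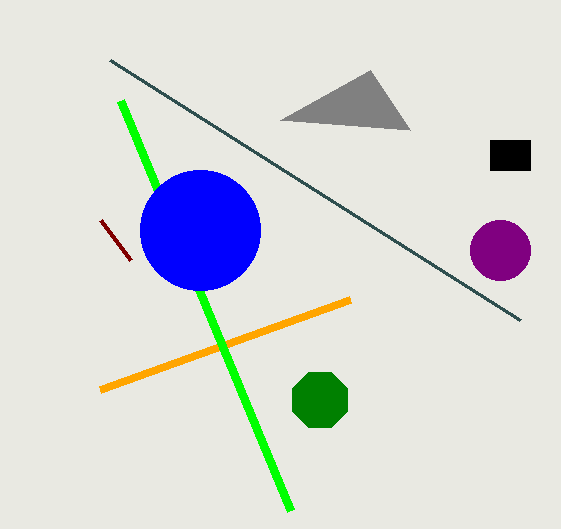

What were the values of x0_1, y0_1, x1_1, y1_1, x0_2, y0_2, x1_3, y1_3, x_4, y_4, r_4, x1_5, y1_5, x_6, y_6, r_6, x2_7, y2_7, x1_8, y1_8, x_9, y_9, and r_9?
x0_1 = 490, y0_1 = 140, x1_1 = 530, y1_1 = 170, x0_2 = 350, y0_2 = 300, x1_3 = 520, y1_3 = 320, x_4 = 320, y_4 = 400, r_4 = 30, x1_5 = 130, y1_5 = 260, x_6 = 500, y_6 = 250, r_6 = 30, x2_7 = 370, y2_7 = 70, x1_8 = 290, y1_8 = 510, x_9 = 200, y_9 = 230, r_9 = 60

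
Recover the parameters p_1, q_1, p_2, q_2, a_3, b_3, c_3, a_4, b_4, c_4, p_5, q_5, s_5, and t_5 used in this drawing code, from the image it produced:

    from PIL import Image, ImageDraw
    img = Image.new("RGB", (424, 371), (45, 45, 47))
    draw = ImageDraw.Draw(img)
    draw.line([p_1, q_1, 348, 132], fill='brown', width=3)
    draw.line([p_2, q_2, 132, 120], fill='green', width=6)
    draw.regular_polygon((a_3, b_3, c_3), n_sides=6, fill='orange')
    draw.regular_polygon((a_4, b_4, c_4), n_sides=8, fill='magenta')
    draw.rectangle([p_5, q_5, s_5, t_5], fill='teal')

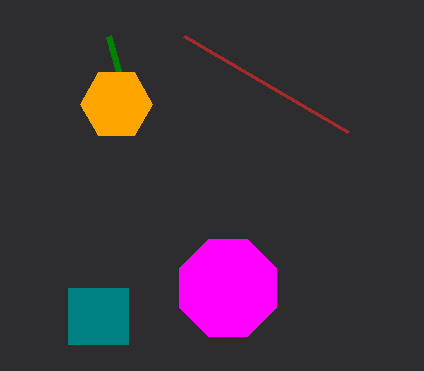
p_1 = 184, q_1 = 36, p_2 = 108, q_2 = 36, a_3 = 116, b_3 = 104, c_3 = 36, a_4 = 228, b_4 = 288, c_4 = 52, p_5 = 68, q_5 = 288, s_5 = 128, t_5 = 344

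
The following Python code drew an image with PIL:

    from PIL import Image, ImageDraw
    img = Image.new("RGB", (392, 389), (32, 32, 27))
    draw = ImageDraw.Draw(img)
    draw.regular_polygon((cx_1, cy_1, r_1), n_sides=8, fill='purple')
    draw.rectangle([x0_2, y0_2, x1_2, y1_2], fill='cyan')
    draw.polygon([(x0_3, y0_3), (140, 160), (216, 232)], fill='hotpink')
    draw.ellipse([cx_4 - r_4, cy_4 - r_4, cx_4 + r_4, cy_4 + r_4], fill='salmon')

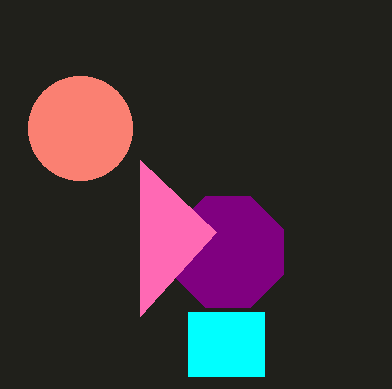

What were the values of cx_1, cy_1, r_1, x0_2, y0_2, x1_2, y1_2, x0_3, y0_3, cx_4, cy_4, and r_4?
cx_1 = 228
cy_1 = 252
r_1 = 60
x0_2 = 188
y0_2 = 312
x1_2 = 264
y1_2 = 376
x0_3 = 140
y0_3 = 316
cx_4 = 80
cy_4 = 128
r_4 = 52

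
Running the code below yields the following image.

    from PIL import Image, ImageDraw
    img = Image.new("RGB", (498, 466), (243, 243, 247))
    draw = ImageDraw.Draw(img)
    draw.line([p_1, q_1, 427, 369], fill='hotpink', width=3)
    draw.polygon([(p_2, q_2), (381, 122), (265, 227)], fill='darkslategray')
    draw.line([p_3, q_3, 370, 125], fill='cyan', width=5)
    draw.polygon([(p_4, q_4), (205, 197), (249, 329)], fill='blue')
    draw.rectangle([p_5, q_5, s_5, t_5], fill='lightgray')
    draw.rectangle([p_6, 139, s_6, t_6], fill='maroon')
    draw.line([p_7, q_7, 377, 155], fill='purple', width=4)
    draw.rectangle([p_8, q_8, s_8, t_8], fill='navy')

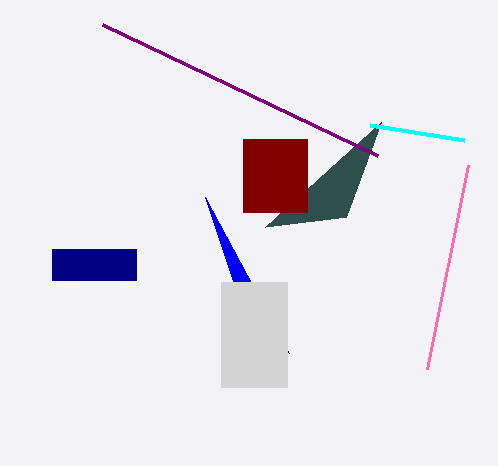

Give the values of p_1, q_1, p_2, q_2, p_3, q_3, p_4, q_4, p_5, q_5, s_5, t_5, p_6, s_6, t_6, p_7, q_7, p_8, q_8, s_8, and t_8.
p_1 = 468
q_1 = 165
p_2 = 346
q_2 = 217
p_3 = 464
q_3 = 140
p_4 = 289
q_4 = 353
p_5 = 221
q_5 = 282
s_5 = 287
t_5 = 387
p_6 = 243
s_6 = 307
t_6 = 212
p_7 = 102
q_7 = 24
p_8 = 52
q_8 = 249
s_8 = 136
t_8 = 280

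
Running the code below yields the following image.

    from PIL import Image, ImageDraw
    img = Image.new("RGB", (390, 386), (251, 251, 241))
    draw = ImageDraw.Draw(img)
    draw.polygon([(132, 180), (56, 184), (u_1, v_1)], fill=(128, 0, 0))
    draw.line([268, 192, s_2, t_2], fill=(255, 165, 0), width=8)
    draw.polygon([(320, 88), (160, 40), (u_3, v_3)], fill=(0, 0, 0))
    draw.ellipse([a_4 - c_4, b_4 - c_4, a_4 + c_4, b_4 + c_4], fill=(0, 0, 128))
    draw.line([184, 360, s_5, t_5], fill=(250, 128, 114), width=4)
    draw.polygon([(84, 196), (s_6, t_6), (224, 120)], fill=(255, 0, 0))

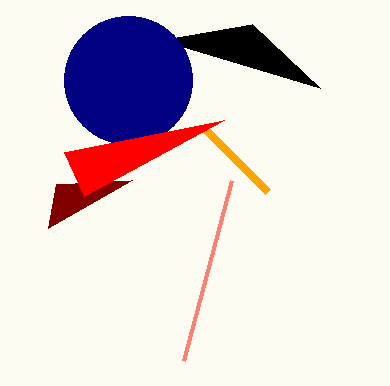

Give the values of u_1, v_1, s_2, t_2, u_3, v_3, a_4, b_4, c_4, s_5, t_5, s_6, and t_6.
u_1 = 48
v_1 = 228
s_2 = 204
t_2 = 128
u_3 = 252
v_3 = 24
a_4 = 128
b_4 = 80
c_4 = 64
s_5 = 232
t_5 = 180
s_6 = 64
t_6 = 152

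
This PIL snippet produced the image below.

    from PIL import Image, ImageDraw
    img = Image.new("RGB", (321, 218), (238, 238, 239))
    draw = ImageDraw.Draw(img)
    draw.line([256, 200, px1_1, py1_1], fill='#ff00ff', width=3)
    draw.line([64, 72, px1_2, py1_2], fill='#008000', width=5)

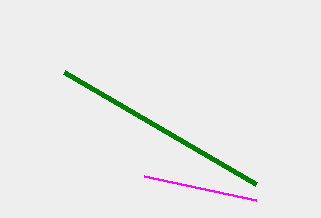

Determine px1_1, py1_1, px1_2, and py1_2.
px1_1 = 144; py1_1 = 176; px1_2 = 256; py1_2 = 184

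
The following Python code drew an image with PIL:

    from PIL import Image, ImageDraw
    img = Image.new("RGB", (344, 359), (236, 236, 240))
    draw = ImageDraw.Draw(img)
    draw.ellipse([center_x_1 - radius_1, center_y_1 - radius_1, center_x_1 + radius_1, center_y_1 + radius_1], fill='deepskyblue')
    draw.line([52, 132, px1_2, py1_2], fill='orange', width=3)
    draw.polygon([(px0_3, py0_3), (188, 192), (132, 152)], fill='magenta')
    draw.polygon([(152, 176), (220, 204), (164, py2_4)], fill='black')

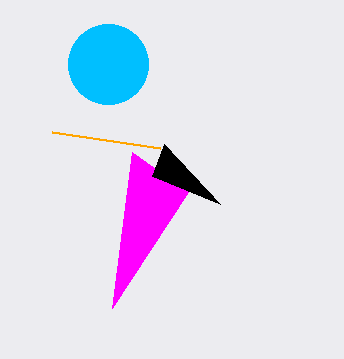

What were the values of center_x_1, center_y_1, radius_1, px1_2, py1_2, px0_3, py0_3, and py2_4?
center_x_1 = 108
center_y_1 = 64
radius_1 = 40
px1_2 = 160
py1_2 = 148
px0_3 = 112
py0_3 = 308
py2_4 = 144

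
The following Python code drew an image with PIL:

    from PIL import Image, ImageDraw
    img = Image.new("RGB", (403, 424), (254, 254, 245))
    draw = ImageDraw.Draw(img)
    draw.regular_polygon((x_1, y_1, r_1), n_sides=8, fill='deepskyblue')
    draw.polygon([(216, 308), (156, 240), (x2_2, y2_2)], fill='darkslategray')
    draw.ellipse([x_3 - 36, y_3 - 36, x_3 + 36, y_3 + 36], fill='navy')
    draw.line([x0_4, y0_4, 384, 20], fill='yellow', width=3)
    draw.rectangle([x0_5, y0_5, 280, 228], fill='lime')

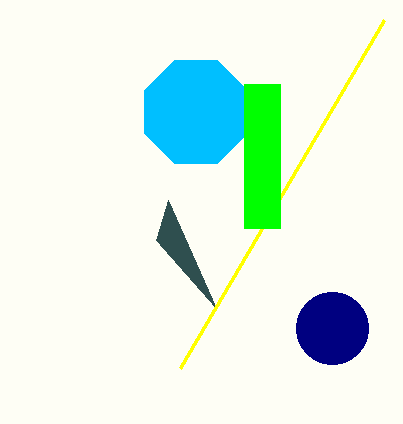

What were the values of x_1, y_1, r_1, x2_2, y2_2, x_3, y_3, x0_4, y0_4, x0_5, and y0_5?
x_1 = 196
y_1 = 112
r_1 = 56
x2_2 = 168
y2_2 = 200
x_3 = 332
y_3 = 328
x0_4 = 180
y0_4 = 368
x0_5 = 244
y0_5 = 84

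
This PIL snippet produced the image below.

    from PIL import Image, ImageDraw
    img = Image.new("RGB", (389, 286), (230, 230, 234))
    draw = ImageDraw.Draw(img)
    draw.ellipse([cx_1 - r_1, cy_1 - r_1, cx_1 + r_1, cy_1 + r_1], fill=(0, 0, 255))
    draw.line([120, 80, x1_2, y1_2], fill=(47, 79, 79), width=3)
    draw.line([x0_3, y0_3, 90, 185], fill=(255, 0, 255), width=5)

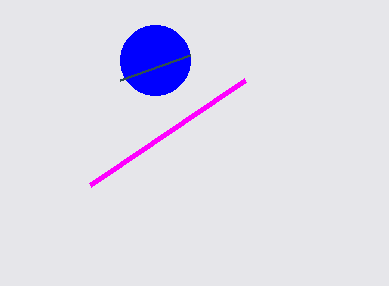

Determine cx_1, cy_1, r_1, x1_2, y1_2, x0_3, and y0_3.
cx_1 = 155; cy_1 = 60; r_1 = 35; x1_2 = 190; y1_2 = 55; x0_3 = 245; y0_3 = 80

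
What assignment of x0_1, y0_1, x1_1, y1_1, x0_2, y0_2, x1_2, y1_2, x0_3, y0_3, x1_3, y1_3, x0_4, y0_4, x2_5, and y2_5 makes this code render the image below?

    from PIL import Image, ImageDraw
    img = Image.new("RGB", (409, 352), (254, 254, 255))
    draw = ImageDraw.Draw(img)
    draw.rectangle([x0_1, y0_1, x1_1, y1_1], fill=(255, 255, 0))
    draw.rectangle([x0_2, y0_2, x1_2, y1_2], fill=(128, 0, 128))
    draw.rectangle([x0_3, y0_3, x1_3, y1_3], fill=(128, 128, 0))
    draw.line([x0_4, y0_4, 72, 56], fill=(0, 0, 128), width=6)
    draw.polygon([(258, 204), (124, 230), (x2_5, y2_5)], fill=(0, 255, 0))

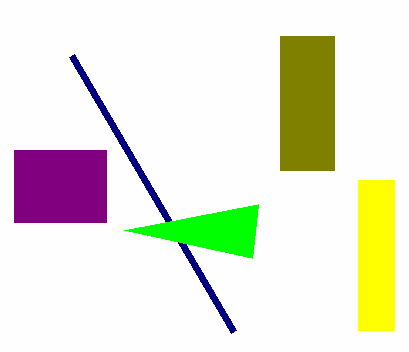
x0_1 = 358, y0_1 = 180, x1_1 = 394, y1_1 = 330, x0_2 = 14, y0_2 = 150, x1_2 = 106, y1_2 = 222, x0_3 = 280, y0_3 = 36, x1_3 = 334, y1_3 = 170, x0_4 = 234, y0_4 = 332, x2_5 = 252, y2_5 = 258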